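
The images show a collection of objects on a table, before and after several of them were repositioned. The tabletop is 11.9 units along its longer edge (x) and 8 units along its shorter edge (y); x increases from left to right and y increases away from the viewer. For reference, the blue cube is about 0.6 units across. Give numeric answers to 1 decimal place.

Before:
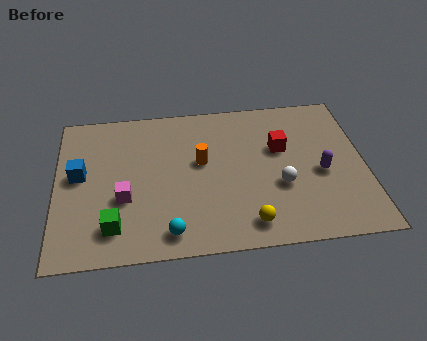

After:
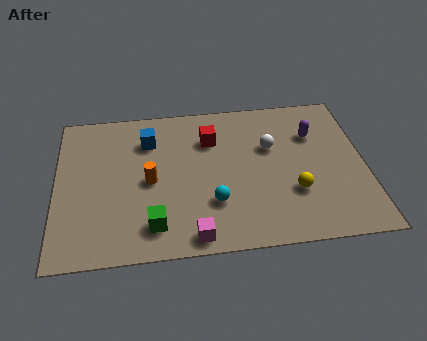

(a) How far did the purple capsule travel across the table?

2.1

The purple capsule moved from about (10.2, 3.5) to (10.0, 5.6), a distance of √(0.2² + 2.1²) ≈ 2.1.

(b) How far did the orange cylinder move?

2.2

The orange cylinder moved from about (5.6, 4.6) to (3.6, 3.8), a distance of √(2.0² + 0.8²) ≈ 2.2.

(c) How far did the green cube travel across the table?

1.5

The green cube moved from about (2.2, 1.6) to (3.7, 1.5), a distance of √(1.5² + 0.1²) ≈ 1.5.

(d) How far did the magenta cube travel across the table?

3.4

From (2.6, 3.0) to (5.2, 0.8), the magenta cube covered √(2.6² + 2.2²) ≈ 3.4 units.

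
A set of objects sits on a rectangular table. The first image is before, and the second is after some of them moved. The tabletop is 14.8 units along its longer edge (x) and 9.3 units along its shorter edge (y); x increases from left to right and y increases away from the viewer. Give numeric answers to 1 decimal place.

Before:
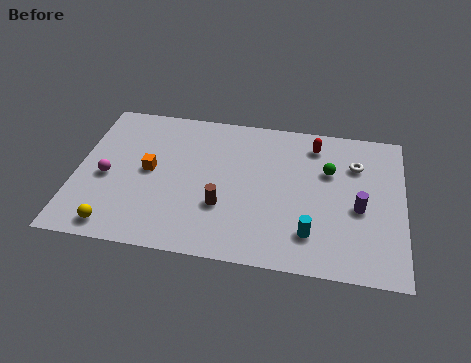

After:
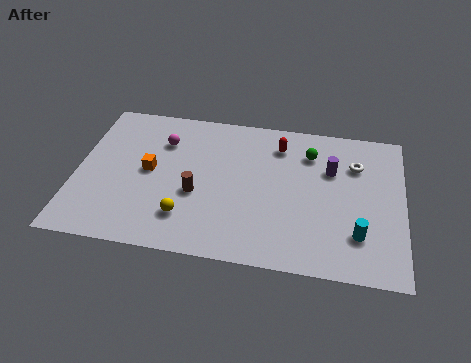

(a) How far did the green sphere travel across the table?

1.3

The green sphere moved from about (11.4, 6.1) to (10.5, 7.1), a distance of √(0.9² + 1.0²) ≈ 1.3.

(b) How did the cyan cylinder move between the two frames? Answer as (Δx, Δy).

(2.1, 0.3)

From the two frames, the cyan cylinder sits at roughly (10.7, 2.1) before and (12.8, 2.4) after.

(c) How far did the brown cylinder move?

1.3

The brown cylinder moved from about (6.7, 3.1) to (5.5, 3.7), a distance of √(1.2² + 0.6²) ≈ 1.3.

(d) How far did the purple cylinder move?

2.6

The purple cylinder was near (12.8, 4.0) before and (11.5, 6.2) after, so it travelled √(1.3² + 2.2²) ≈ 2.6 units.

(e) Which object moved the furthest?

the magenta sphere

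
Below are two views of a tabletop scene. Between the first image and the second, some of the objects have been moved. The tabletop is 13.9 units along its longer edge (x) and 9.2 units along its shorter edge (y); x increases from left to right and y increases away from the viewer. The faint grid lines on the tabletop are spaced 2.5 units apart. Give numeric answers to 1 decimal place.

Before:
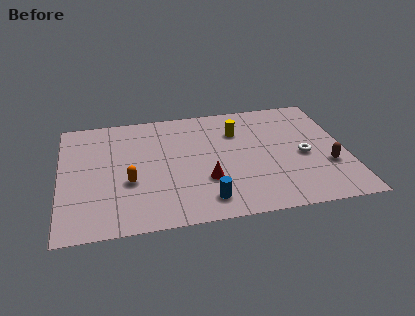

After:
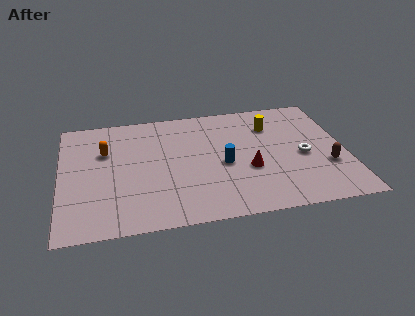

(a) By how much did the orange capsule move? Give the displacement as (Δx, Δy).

(-1.1, 2.6)

From the two frames, the orange capsule sits at roughly (3.3, 3.5) before and (2.2, 6.1) after.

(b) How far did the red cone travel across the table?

2.2

The red cone was near (7.0, 3.0) before and (9.1, 3.5) after, so it travelled √(2.1² + 0.5²) ≈ 2.2 units.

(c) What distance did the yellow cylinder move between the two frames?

1.7

The yellow cylinder moved from about (8.7, 6.6) to (10.4, 6.8), a distance of √(1.7² + 0.2²) ≈ 1.7.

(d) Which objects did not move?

the white torus and the brown capsule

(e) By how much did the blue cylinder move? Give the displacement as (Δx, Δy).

(1.0, 2.6)

From the two frames, the blue cylinder sits at roughly (6.9, 1.5) before and (7.9, 4.1) after.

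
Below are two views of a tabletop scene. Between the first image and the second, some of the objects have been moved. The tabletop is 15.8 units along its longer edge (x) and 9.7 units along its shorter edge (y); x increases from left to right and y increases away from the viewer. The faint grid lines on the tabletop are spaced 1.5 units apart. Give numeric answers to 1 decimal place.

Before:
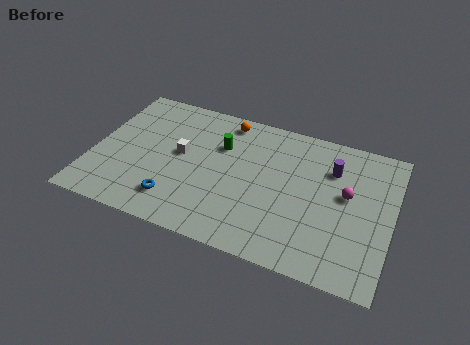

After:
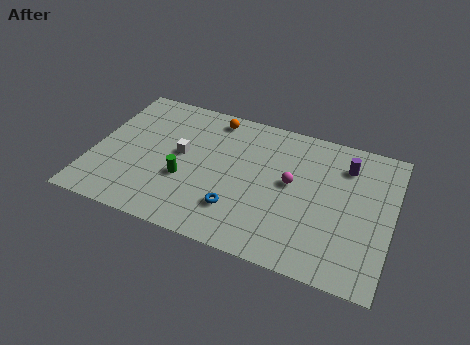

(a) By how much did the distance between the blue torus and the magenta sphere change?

-5.6

The distance was about 9.4 in the first image and 3.8 in the second, so they moved 5.6 units closer together.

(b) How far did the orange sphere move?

0.7

The orange sphere moved from about (6.7, 8.5) to (6.0, 8.5), a distance of √(0.7² + 0.0²) ≈ 0.7.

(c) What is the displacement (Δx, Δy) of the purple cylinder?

(0.7, 0.5)

The purple cylinder was at about (12.5, 7.0) and moved to about (13.2, 7.5).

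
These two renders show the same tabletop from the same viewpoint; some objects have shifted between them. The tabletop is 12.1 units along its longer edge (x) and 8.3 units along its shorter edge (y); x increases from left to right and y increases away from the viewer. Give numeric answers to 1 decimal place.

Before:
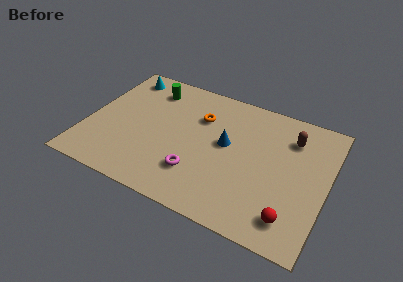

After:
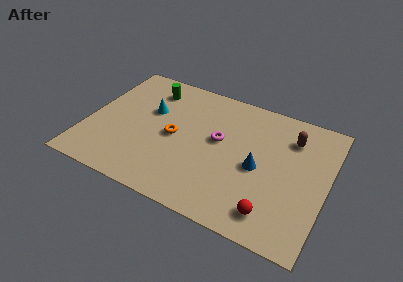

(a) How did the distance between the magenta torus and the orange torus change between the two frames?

-1.3

The distance was about 3.6 in the first image and 2.3 in the second, so they moved 1.3 units closer together.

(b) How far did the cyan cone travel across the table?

2.5

The cyan cone was near (1.3, 7.1) before and (3.0, 5.2) after, so it travelled √(1.7² + 1.9²) ≈ 2.5 units.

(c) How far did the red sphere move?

0.9

The red sphere moved from about (10.6, 1.5) to (9.7, 1.4), a distance of √(0.9² + 0.1²) ≈ 0.9.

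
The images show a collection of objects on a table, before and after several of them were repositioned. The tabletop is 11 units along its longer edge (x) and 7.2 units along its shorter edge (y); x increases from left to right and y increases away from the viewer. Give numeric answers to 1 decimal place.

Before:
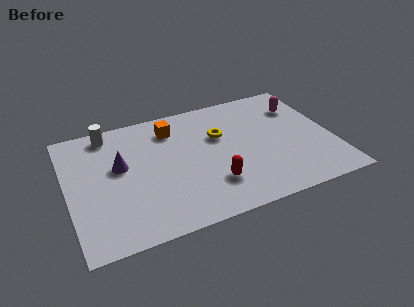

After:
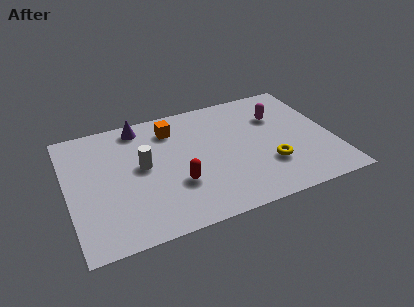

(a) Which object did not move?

the orange cube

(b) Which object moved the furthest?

the yellow torus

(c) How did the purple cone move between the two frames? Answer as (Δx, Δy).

(1.0, 2.1)

From the two frames, the purple cone sits at roughly (2.2, 4.2) before and (3.2, 6.3) after.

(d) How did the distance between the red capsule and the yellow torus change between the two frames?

+1.0

They were about 2.8 units apart before and 3.8 after — 1.0 units further apart.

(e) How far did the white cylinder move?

2.7

The white cylinder moved from about (1.9, 6.3) to (3.1, 3.9), a distance of √(1.2² + 2.4²) ≈ 2.7.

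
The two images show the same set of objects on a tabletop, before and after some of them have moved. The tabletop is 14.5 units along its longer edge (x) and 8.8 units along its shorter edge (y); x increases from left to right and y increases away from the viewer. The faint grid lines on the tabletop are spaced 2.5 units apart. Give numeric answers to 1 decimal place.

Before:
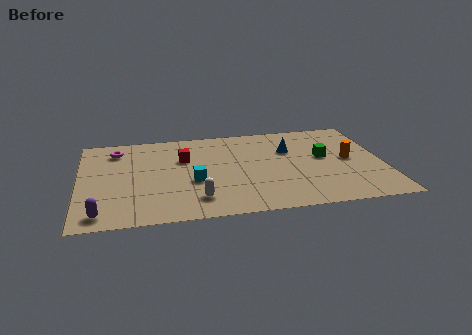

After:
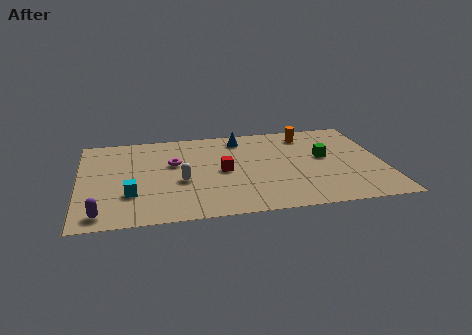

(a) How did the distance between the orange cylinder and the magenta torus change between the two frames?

-4.6

They were about 11.4 units apart before and 6.8 after — 4.6 units closer together.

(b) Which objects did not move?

the green cube and the purple capsule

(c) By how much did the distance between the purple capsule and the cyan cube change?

-2.9

The distance was about 5.0 in the first image and 2.1 in the second, so they moved 2.9 units closer together.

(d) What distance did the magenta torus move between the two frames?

3.2

The magenta torus was near (1.8, 7.1) before and (4.5, 5.4) after, so it travelled √(2.7² + 1.7²) ≈ 3.2 units.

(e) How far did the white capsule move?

1.9

From (5.5, 1.8) to (4.8, 3.6), the white capsule covered √(0.7² + 1.8²) ≈ 1.9 units.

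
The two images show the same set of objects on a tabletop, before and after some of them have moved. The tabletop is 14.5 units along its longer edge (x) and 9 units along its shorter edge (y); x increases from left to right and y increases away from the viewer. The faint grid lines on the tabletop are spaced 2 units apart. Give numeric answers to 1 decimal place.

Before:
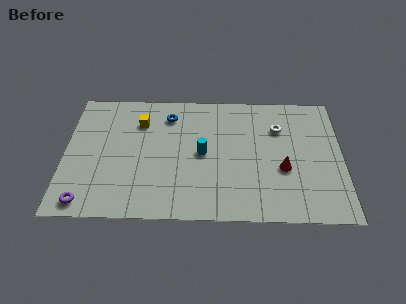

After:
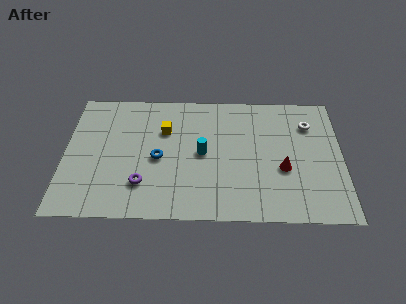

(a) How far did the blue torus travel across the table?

3.1

From (5.4, 7.2) to (4.9, 4.1), the blue torus covered √(0.5² + 3.1²) ≈ 3.1 units.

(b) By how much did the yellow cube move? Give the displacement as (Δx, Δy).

(1.3, -0.6)

The yellow cube started near (3.9, 6.7) and ended near (5.2, 6.1).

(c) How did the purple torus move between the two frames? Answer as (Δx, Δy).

(2.9, 1.3)

The purple torus started near (1.2, 1.0) and ended near (4.1, 2.3).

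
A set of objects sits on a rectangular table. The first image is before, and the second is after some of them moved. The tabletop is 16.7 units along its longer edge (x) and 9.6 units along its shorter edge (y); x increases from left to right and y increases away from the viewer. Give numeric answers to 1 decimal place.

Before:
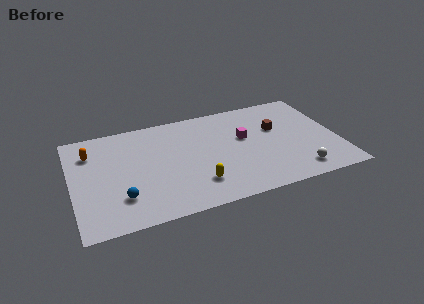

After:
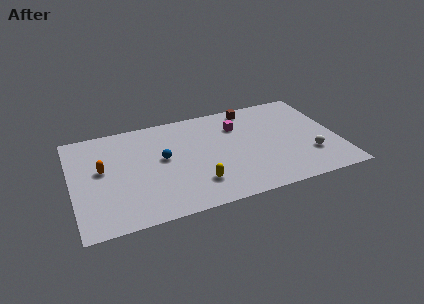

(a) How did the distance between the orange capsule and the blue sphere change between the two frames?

-1.2

The distance was about 5.0 in the first image and 3.8 in the second, so they moved 1.2 units closer together.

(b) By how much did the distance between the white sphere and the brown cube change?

+1.9

Before: roughly 4.6 units apart; after: 6.5. That's 1.9 units further apart.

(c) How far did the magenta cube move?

1.3

The magenta cube was near (10.9, 5.7) before and (10.6, 7.0) after, so it travelled √(0.3² + 1.3²) ≈ 1.3 units.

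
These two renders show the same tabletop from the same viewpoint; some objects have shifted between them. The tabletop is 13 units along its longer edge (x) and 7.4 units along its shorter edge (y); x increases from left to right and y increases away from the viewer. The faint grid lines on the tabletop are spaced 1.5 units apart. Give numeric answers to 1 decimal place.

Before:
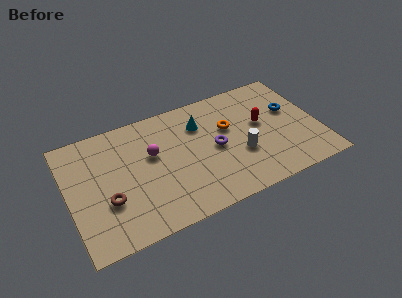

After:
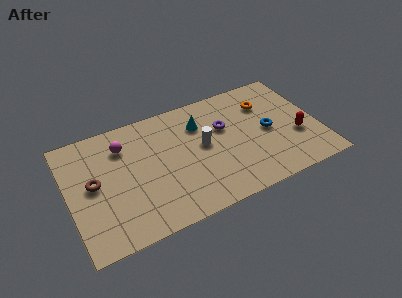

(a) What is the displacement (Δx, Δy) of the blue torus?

(-1.3, -0.9)

The blue torus started near (11.7, 4.5) and ended near (10.4, 3.6).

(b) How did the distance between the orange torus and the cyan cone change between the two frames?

+1.9

They were about 1.6 units apart before and 3.5 after — 1.9 units further apart.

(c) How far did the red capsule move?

2.3

The red capsule was near (10.1, 4.2) before and (11.8, 2.7) after, so it travelled √(1.7² + 1.5²) ≈ 2.3 units.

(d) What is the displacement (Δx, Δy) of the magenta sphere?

(-1.4, 1.1)

The magenta sphere was at about (4.4, 4.5) and moved to about (3.0, 5.6).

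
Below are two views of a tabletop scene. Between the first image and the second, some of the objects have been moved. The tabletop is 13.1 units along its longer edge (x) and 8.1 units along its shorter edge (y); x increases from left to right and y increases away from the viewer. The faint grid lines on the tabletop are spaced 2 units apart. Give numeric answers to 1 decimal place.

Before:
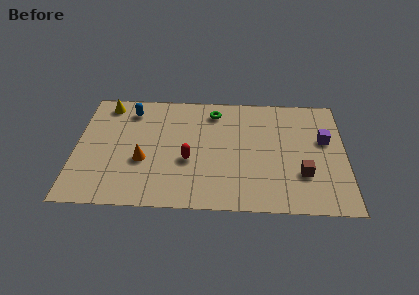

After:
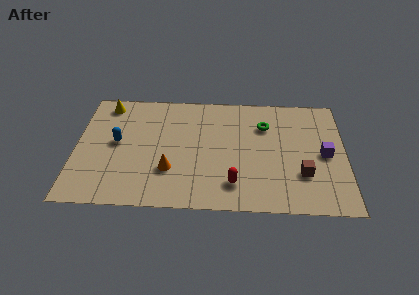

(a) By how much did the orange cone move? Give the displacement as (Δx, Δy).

(1.3, -0.6)

The orange cone was at about (3.3, 3.1) and moved to about (4.6, 2.5).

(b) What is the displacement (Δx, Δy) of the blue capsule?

(-0.6, -2.3)

From the two frames, the blue capsule sits at roughly (2.6, 6.6) before and (2.0, 4.3) after.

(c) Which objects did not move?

the yellow cone and the brown cube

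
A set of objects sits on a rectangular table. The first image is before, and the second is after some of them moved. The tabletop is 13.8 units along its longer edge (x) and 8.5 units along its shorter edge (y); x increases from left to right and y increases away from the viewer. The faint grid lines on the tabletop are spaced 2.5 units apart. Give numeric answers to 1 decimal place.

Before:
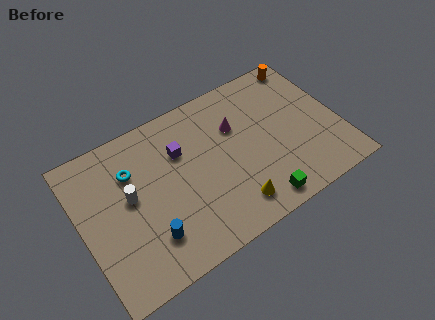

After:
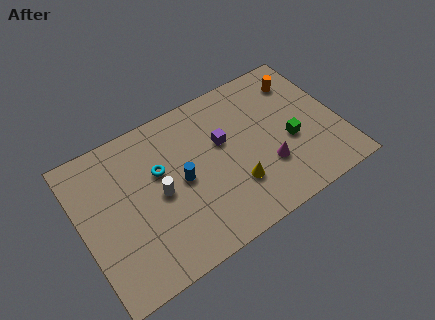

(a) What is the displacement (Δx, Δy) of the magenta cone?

(1.2, -3.0)

The magenta cone was at about (8.5, 5.7) and moved to about (9.7, 2.7).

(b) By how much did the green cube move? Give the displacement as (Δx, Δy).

(2.2, 2.5)

The green cube started near (8.9, 1.0) and ended near (11.1, 3.5).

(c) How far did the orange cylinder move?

1.0

The orange cylinder was near (12.7, 7.6) before and (12.2, 6.7) after, so it travelled √(0.5² + 0.9²) ≈ 1.0 units.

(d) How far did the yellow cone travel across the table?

1.0

From (7.6, 1.5) to (7.9, 2.5), the yellow cone covered √(0.3² + 1.0²) ≈ 1.0 units.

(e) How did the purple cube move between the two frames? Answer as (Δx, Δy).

(2.2, -0.6)

The purple cube was at about (5.5, 5.8) and moved to about (7.7, 5.2).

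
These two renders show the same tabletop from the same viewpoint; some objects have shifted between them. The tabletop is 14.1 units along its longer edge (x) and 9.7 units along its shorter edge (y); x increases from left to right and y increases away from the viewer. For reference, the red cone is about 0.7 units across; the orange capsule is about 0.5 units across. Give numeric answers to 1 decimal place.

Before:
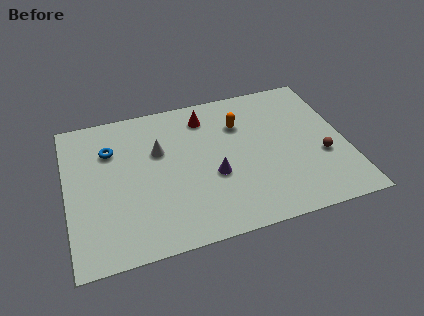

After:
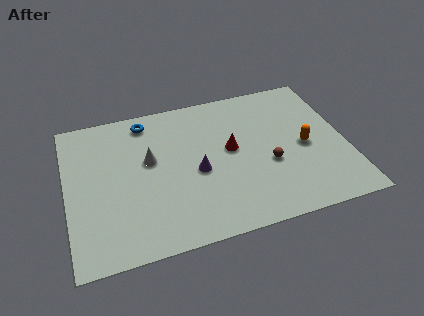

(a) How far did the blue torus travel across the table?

2.4

The blue torus was near (2.3, 6.9) before and (4.2, 8.4) after, so it travelled √(1.9² + 1.5²) ≈ 2.4 units.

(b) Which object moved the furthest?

the orange capsule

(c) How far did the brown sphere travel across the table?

2.7

The brown sphere moved from about (12.8, 3.6) to (10.1, 3.8), a distance of √(2.7² + 0.2²) ≈ 2.7.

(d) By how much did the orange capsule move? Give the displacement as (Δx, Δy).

(3.1, -2.4)

The orange capsule started near (8.9, 6.9) and ended near (12.0, 4.5).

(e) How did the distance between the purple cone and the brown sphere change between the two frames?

-1.9

The distance was about 5.5 in the first image and 3.6 in the second, so they moved 1.9 units closer together.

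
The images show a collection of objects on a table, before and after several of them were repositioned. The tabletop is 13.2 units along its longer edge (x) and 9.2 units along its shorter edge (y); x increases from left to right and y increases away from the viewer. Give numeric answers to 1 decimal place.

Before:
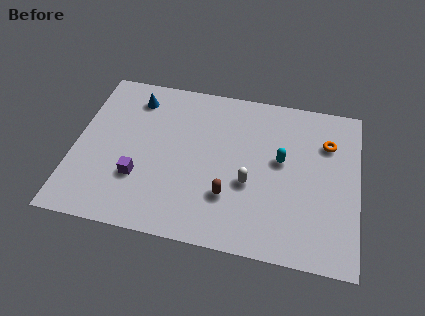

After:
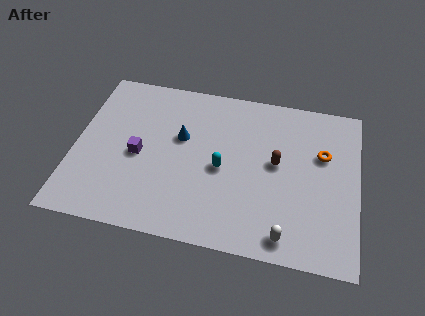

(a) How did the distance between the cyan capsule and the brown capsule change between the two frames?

-0.8

Before: roughly 3.4 units apart; after: 2.6. That's 0.8 units closer together.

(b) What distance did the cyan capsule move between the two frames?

2.9

The cyan capsule was near (9.6, 5.2) before and (6.9, 4.2) after, so it travelled √(2.7² + 1.0²) ≈ 2.9 units.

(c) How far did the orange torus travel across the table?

0.7

From (11.7, 6.6) to (11.5, 5.9), the orange torus covered √(0.2² + 0.7²) ≈ 0.7 units.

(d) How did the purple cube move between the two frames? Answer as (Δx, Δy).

(-0.1, 1.3)

From the two frames, the purple cube sits at roughly (3.1, 2.9) before and (3.0, 4.2) after.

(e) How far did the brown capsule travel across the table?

3.1

The brown capsule was near (7.3, 2.7) before and (9.4, 5.0) after, so it travelled √(2.1² + 2.3²) ≈ 3.1 units.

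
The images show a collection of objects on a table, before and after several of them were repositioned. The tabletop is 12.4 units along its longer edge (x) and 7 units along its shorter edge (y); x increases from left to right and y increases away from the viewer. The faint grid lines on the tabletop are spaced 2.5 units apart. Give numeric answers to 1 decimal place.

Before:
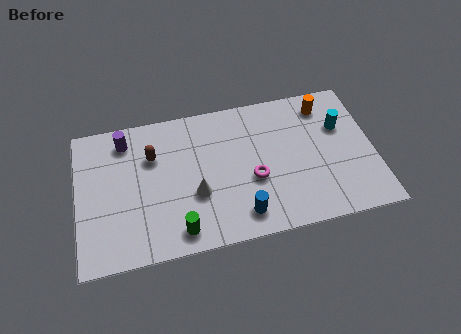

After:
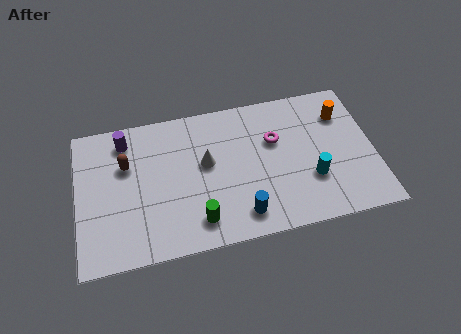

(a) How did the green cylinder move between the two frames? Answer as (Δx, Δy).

(0.8, 0.3)

The green cylinder started near (4.1, 1.0) and ended near (4.9, 1.3).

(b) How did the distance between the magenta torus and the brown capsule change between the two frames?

+1.6

Before: roughly 4.6 units apart; after: 6.2. That's 1.6 units further apart.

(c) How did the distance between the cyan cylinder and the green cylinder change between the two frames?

-3.0

They were about 7.9 units apart before and 4.9 after — 3.0 units closer together.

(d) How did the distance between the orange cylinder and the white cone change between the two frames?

-0.5

Before: roughly 6.4 units apart; after: 5.9. That's 0.5 units closer together.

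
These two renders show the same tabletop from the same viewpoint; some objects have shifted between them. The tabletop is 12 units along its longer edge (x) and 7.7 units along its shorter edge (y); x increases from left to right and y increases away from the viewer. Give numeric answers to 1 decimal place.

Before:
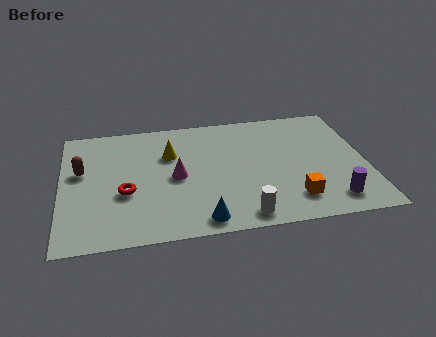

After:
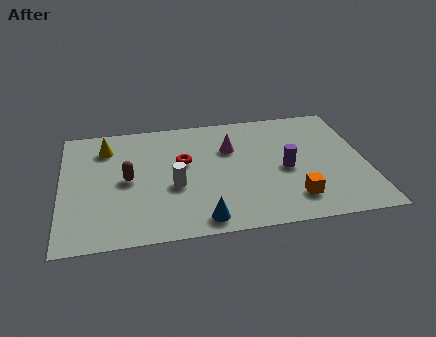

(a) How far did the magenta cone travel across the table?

2.7

The magenta cone moved from about (4.5, 3.7) to (6.7, 5.2), a distance of √(2.2² + 1.5²) ≈ 2.7.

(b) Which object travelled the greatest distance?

the white cylinder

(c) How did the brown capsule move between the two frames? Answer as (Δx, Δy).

(1.8, -0.8)

The brown capsule started near (0.8, 4.6) and ended near (2.6, 3.8).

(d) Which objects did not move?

the orange cube and the blue cone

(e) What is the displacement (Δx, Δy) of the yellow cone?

(-2.5, 0.8)

The yellow cone started near (4.3, 5.2) and ended near (1.8, 6.0).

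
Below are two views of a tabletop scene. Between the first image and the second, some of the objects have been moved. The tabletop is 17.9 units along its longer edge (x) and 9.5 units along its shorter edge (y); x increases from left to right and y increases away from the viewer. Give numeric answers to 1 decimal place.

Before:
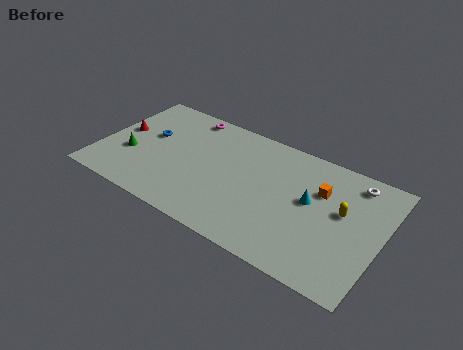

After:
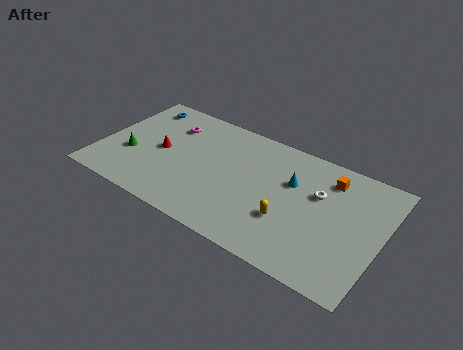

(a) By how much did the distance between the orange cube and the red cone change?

-2.0

Before: roughly 12.9 units apart; after: 10.9. That's 2.0 units closer together.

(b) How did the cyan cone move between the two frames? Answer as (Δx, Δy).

(-1.3, 0.9)

The cyan cone started near (13.4, 5.3) and ended near (12.1, 6.2).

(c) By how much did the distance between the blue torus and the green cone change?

+2.2

Before: roughly 2.3 units apart; after: 4.5. That's 2.2 units further apart.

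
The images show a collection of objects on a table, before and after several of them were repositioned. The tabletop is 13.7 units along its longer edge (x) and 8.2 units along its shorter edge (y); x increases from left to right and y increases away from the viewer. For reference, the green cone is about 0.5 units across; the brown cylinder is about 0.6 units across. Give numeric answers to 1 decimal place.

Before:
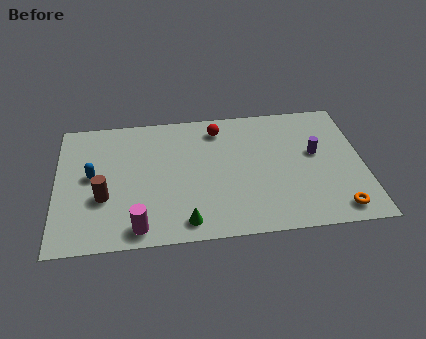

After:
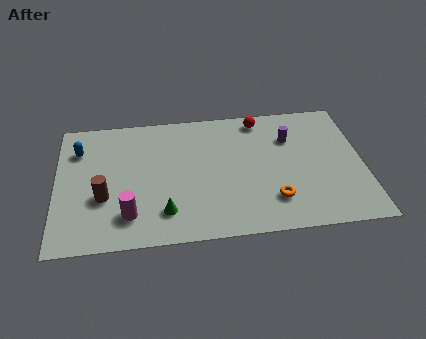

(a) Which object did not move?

the brown cylinder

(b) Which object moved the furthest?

the orange torus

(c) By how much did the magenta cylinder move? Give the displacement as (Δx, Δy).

(-0.4, 0.8)

The magenta cylinder was at about (3.6, 1.0) and moved to about (3.2, 1.8).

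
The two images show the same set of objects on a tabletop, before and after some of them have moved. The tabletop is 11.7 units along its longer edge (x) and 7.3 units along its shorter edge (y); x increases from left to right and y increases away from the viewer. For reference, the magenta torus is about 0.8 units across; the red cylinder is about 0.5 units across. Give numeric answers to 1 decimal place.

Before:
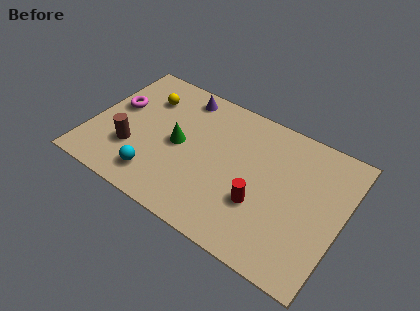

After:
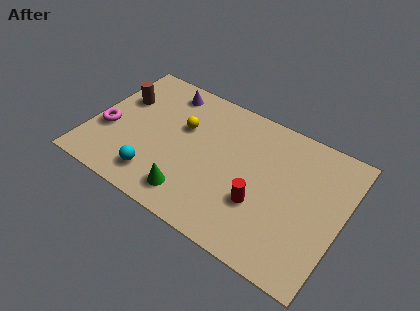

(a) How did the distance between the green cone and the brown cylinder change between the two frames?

+2.9

Before: roughly 2.4 units apart; after: 5.3. That's 2.9 units further apart.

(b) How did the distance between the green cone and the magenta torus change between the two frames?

+1.4

Before: roughly 3.2 units apart; after: 4.6. That's 1.4 units further apart.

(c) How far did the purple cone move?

0.8

The purple cone moved from about (3.8, 6.3) to (3.0, 6.2), a distance of √(0.8² + 0.1²) ≈ 0.8.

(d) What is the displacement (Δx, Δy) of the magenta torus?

(-0.2, -1.5)

The magenta torus started near (1.0, 4.3) and ended near (0.8, 2.8).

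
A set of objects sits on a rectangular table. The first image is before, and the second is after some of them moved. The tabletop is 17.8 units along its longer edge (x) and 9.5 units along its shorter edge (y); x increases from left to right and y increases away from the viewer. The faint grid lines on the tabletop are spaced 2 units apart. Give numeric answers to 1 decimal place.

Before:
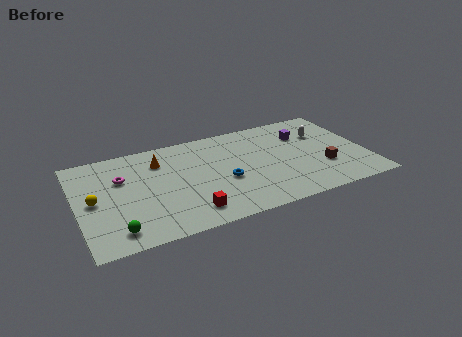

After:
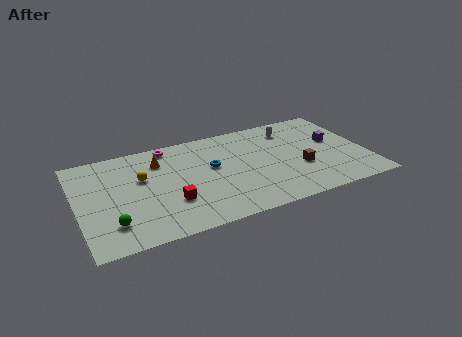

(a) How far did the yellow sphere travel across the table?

3.2

The yellow sphere was near (1.0, 4.7) before and (4.0, 5.9) after, so it travelled √(3.0² + 1.2²) ≈ 3.2 units.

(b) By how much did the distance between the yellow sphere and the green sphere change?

+0.9

They were about 3.4 units apart before and 4.3 after — 0.9 units further apart.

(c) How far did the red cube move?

1.6

From (6.5, 1.7) to (5.5, 3.0), the red cube covered √(1.0² + 1.3²) ≈ 1.6 units.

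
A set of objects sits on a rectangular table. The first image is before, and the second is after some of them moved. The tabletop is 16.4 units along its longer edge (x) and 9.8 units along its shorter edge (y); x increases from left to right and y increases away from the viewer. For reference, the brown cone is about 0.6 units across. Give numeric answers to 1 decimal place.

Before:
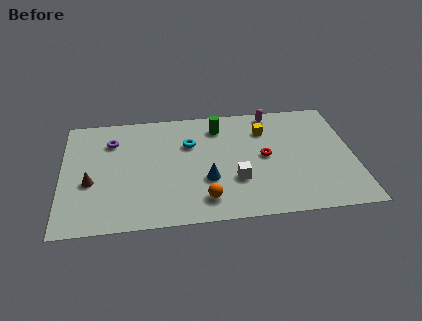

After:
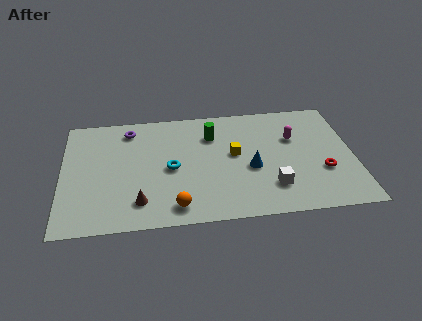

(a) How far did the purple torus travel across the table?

1.3

From (2.8, 7.3) to (3.8, 8.2), the purple torus covered √(1.0² + 0.9²) ≈ 1.3 units.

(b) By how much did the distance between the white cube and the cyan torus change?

+1.8

The distance was about 4.2 in the first image and 6.0 in the second, so they moved 1.8 units further apart.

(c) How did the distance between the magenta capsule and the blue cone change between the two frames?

-3.3

The distance was about 6.7 in the first image and 3.4 in the second, so they moved 3.3 units closer together.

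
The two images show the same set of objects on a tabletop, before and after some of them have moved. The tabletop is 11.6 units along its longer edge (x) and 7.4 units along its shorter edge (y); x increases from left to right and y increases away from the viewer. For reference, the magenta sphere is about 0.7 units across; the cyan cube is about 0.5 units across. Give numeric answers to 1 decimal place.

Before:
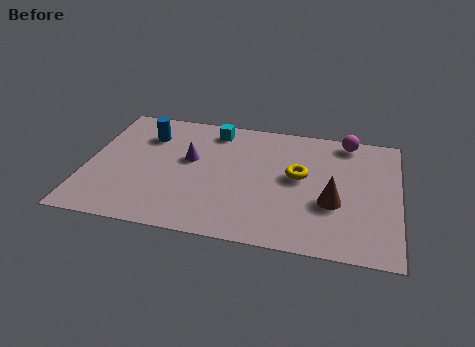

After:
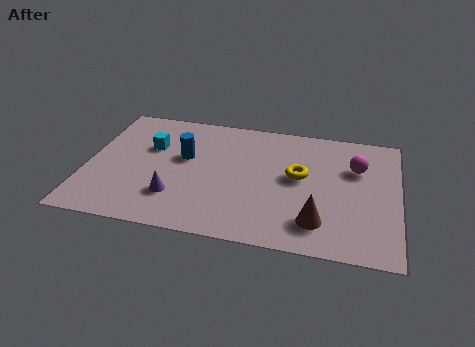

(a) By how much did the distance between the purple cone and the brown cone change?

-0.3

The distance was about 5.6 in the first image and 5.3 in the second, so they moved 0.3 units closer together.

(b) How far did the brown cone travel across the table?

1.3

From (9.2, 2.8) to (8.7, 1.6), the brown cone covered √(0.5² + 1.2²) ≈ 1.3 units.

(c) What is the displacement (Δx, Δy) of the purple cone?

(-0.4, -2.3)

The purple cone was at about (3.8, 4.3) and moved to about (3.4, 2.0).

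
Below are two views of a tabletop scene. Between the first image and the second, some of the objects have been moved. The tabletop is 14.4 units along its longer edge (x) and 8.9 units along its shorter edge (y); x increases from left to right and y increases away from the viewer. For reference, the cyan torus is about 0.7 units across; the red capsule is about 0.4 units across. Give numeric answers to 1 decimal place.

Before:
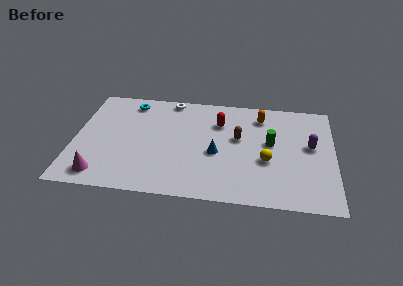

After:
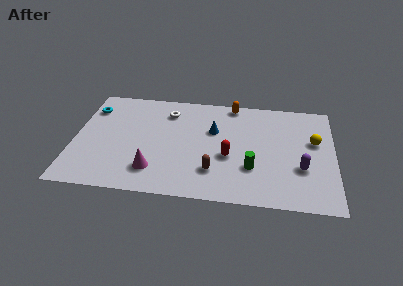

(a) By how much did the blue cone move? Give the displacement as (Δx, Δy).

(-0.2, 1.9)

The blue cone was at about (7.9, 3.8) and moved to about (7.7, 5.7).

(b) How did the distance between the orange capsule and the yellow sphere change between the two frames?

+1.6

The distance was about 3.7 in the first image and 5.3 in the second, so they moved 1.6 units further apart.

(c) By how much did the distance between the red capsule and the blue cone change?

-0.3

The distance was about 2.6 in the first image and 2.3 in the second, so they moved 0.3 units closer together.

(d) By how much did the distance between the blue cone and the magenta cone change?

-1.9

They were about 6.8 units apart before and 4.9 after — 1.9 units closer together.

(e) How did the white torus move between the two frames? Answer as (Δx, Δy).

(-0.1, -1.1)

The white torus started near (5.2, 8.1) and ended near (5.1, 7.0).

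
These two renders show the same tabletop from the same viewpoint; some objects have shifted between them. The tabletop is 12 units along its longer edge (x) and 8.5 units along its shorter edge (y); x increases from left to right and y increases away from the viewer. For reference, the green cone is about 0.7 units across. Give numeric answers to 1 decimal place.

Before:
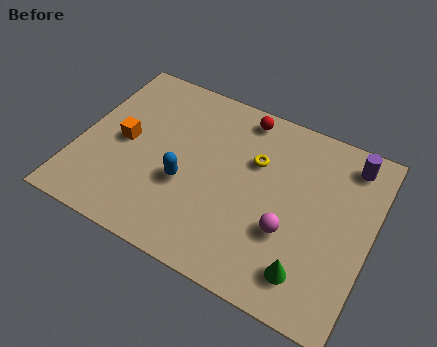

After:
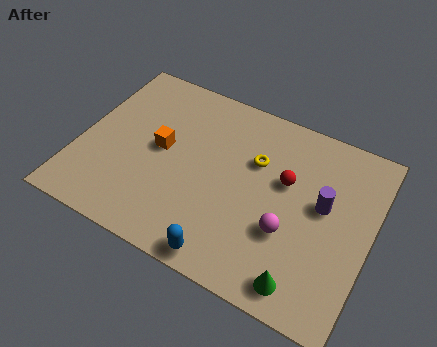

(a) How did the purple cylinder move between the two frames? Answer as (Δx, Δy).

(-0.8, -2.4)

From the two frames, the purple cylinder sits at roughly (10.8, 7.2) before and (10.0, 4.8) after.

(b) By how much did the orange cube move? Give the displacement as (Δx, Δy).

(1.5, 0.3)

From the two frames, the orange cube sits at roughly (1.8, 4.2) before and (3.3, 4.5) after.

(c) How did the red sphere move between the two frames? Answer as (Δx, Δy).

(2.1, -2.3)

From the two frames, the red sphere sits at roughly (6.3, 7.5) before and (8.4, 5.2) after.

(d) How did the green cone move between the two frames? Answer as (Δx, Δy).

(-0.1, -0.5)

The green cone started near (9.8, 1.6) and ended near (9.7, 1.1).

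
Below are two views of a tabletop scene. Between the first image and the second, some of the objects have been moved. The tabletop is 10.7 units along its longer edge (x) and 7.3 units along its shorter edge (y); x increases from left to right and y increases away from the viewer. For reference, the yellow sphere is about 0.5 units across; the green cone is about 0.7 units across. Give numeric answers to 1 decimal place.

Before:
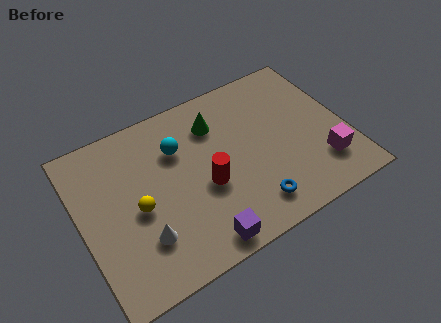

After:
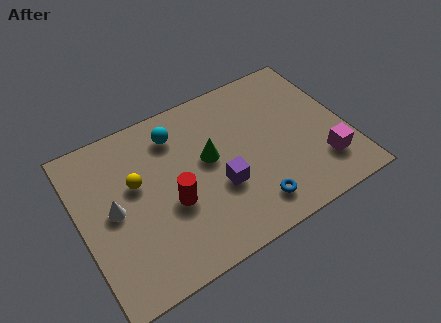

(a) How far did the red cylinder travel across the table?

1.4

The red cylinder was near (4.9, 3.0) before and (3.5, 2.9) after, so it travelled √(1.4² + 0.1²) ≈ 1.4 units.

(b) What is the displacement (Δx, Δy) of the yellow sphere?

(0.1, 1.1)

The yellow sphere was at about (2.2, 3.3) and moved to about (2.3, 4.4).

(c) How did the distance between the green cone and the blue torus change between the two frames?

-1.2

They were about 4.3 units apart before and 3.1 after — 1.2 units closer together.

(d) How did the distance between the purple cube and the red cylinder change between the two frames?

-0.4

They were about 2.3 units apart before and 1.9 after — 0.4 units closer together.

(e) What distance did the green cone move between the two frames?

1.5

The green cone was near (5.7, 5.5) before and (5.2, 4.1) after, so it travelled √(0.5² + 1.4²) ≈ 1.5 units.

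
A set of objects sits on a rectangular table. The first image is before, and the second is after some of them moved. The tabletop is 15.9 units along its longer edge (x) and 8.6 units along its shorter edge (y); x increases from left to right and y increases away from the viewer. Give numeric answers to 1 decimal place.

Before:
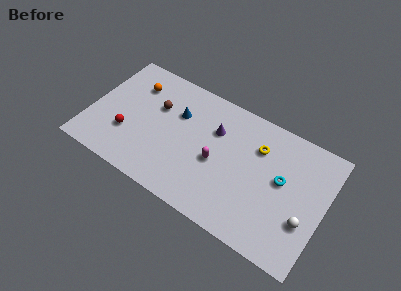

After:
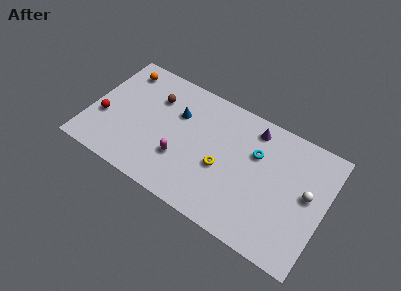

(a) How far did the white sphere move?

1.8

The white sphere moved from about (14.8, 2.9) to (14.7, 4.7), a distance of √(0.1² + 1.8²) ≈ 1.8.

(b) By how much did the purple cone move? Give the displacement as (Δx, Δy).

(2.4, 1.4)

From the two frames, the purple cone sits at roughly (8.3, 5.9) before and (10.7, 7.3) after.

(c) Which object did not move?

the blue cone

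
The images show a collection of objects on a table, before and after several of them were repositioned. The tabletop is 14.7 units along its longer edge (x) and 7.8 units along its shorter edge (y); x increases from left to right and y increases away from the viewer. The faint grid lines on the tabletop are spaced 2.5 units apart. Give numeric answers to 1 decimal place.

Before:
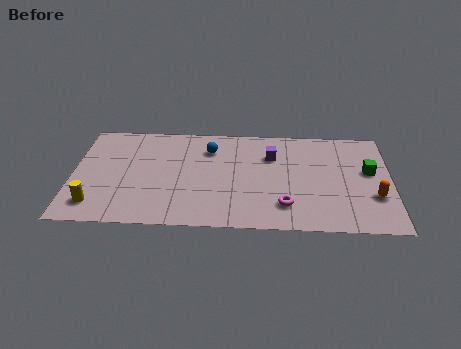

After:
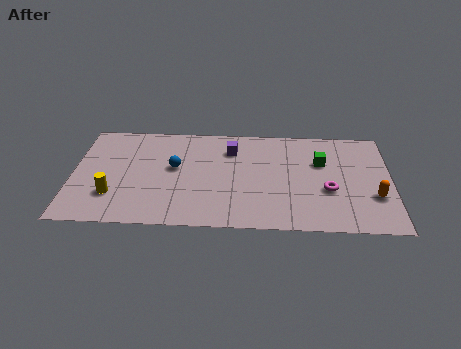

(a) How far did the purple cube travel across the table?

1.9

From (9.2, 5.5) to (7.3, 5.9), the purple cube covered √(1.9² + 0.4²) ≈ 1.9 units.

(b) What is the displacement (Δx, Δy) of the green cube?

(-2.2, 0.6)

The green cube was at about (13.7, 4.5) and moved to about (11.5, 5.1).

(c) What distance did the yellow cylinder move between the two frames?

1.1

The yellow cylinder moved from about (1.1, 1.5) to (1.9, 2.2), a distance of √(0.8² + 0.7²) ≈ 1.1.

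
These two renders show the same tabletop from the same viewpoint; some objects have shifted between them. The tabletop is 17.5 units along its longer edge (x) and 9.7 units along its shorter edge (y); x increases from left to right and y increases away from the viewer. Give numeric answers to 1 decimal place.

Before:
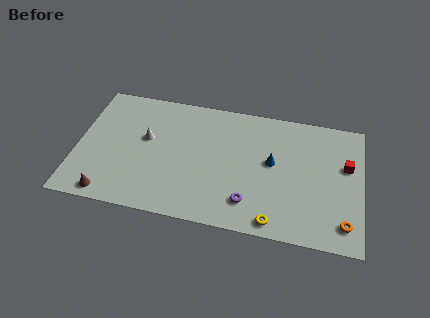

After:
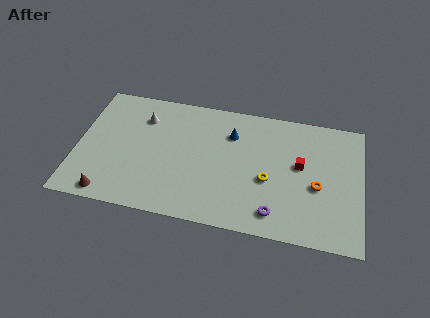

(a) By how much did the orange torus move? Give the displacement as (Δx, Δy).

(-1.7, 2.4)

From the two frames, the orange torus sits at roughly (16.5, 1.7) before and (14.8, 4.1) after.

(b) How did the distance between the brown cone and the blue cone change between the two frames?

-1.3

Before: roughly 10.7 units apart; after: 9.4. That's 1.3 units closer together.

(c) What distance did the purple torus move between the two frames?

1.7

From (10.7, 2.1) to (12.3, 1.6), the purple torus covered √(1.6² + 0.5²) ≈ 1.7 units.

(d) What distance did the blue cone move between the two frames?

3.1

The blue cone moved from about (12.0, 5.4) to (9.4, 7.1), a distance of √(2.6² + 1.7²) ≈ 3.1.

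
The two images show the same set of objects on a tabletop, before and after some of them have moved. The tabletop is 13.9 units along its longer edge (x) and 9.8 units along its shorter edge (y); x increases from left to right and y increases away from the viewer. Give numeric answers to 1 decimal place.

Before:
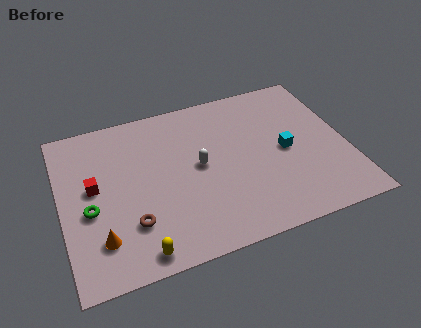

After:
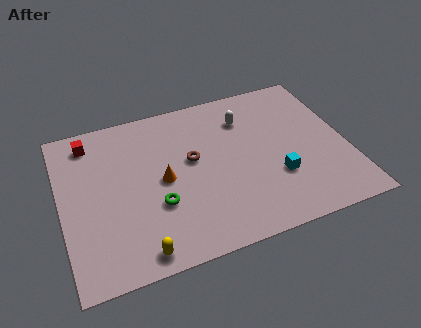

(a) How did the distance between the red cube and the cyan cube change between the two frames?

+0.8

They were about 9.3 units apart before and 10.1 after — 0.8 units further apart.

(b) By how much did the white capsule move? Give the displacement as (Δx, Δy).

(2.5, 2.3)

The white capsule started near (6.7, 5.1) and ended near (9.2, 7.4).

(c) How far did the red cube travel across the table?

2.9

The red cube was near (1.6, 5.4) before and (1.6, 8.3) after, so it travelled √(0.0² + 2.9²) ≈ 2.9 units.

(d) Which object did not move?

the yellow capsule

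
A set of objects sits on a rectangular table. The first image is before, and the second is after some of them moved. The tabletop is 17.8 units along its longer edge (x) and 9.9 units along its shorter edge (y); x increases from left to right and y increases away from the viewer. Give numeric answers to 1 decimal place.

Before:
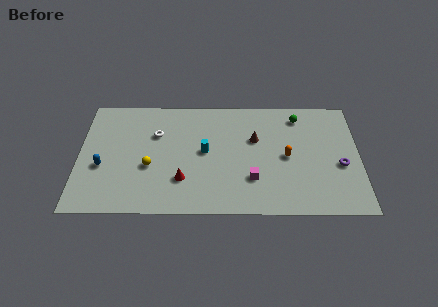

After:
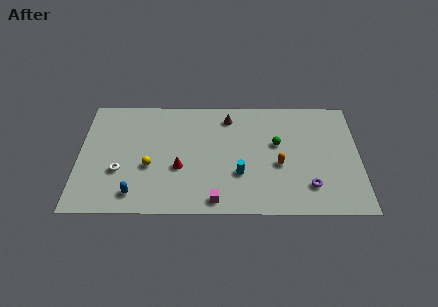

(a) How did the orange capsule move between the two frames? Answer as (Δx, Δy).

(-0.5, -0.7)

The orange capsule was at about (13.2, 4.8) and moved to about (12.7, 4.1).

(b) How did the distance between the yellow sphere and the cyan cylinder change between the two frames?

+2.0

The distance was about 3.7 in the first image and 5.7 in the second, so they moved 2.0 units further apart.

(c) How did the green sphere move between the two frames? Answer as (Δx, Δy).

(-1.4, -2.4)

From the two frames, the green sphere sits at roughly (14.0, 8.3) before and (12.6, 5.9) after.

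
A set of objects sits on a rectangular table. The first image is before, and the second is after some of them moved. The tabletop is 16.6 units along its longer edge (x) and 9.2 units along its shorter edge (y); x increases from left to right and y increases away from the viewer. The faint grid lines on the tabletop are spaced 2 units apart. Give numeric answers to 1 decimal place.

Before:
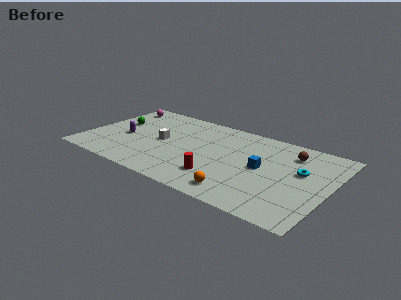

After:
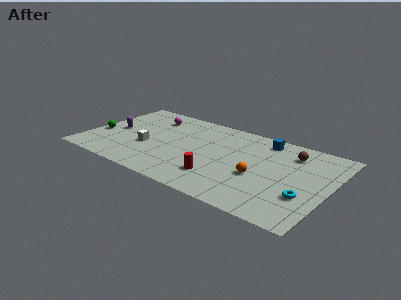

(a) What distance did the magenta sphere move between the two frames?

2.5

From (1.3, 7.7) to (3.8, 7.2), the magenta sphere covered √(2.5² + 0.5²) ≈ 2.5 units.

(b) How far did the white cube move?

1.4

From (5.1, 4.6) to (4.3, 3.5), the white cube covered √(0.8² + 1.1²) ≈ 1.4 units.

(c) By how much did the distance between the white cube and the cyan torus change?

+1.4

The distance was about 9.5 in the first image and 10.9 in the second, so they moved 1.4 units further apart.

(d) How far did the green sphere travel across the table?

2.1

The green sphere moved from about (1.7, 5.5) to (0.8, 3.6), a distance of √(0.9² + 1.9²) ≈ 2.1.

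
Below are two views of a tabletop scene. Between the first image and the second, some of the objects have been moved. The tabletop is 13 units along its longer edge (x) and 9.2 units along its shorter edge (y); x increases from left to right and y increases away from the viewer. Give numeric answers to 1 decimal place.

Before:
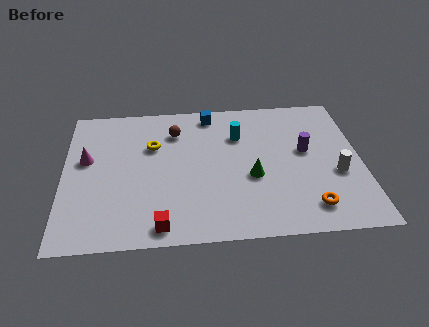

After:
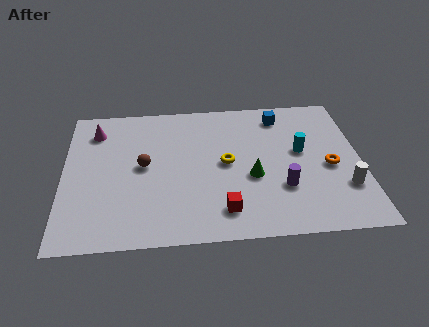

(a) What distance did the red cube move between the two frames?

2.8

From (4.2, 1.0) to (6.9, 1.7), the red cube covered √(2.7² + 0.7²) ≈ 2.8 units.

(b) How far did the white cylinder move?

0.9

The white cylinder moved from about (11.9, 3.6) to (12.2, 2.7), a distance of √(0.3² + 0.9²) ≈ 0.9.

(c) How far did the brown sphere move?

2.6

From (4.9, 7.0) to (3.5, 4.8), the brown sphere covered √(1.4² + 2.2²) ≈ 2.6 units.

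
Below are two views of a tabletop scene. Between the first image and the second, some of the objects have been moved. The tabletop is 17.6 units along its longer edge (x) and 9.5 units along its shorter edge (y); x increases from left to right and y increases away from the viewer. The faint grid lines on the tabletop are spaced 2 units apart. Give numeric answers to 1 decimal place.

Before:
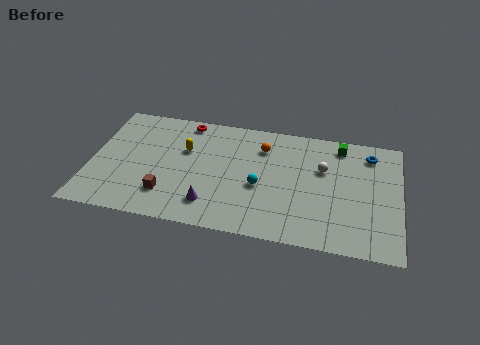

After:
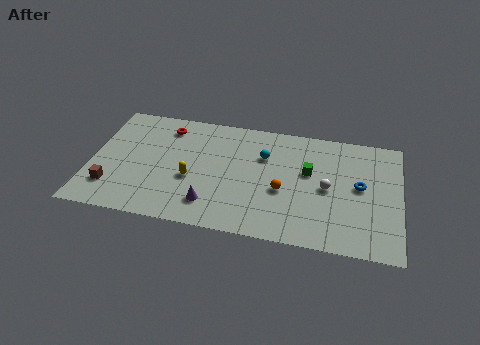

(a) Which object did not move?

the purple cone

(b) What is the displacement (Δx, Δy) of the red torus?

(-1.1, -0.7)

The red torus started near (5.2, 8.5) and ended near (4.1, 7.8).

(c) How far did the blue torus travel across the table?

2.7

From (15.8, 7.8) to (15.3, 5.1), the blue torus covered √(0.5² + 2.7²) ≈ 2.7 units.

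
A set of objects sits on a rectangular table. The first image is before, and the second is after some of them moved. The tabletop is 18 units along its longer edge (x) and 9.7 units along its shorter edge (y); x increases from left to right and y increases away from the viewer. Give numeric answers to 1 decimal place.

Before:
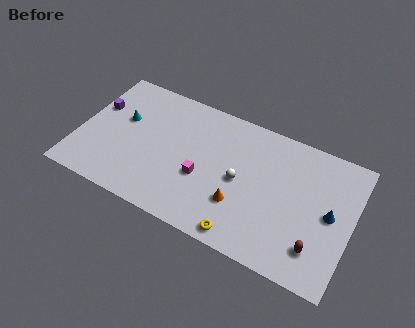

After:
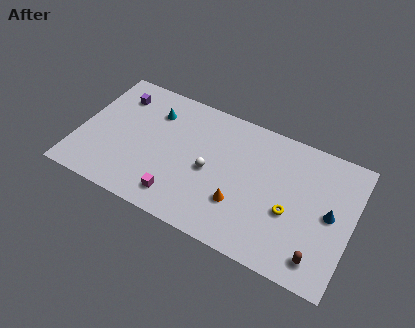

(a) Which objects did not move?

the blue cone and the orange cone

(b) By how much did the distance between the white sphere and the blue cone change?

+2.0

The distance was about 5.9 in the first image and 7.9 in the second, so they moved 2.0 units further apart.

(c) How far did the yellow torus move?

4.0

The yellow torus moved from about (11.4, 1.0) to (14.1, 3.9), a distance of √(2.7² + 2.9²) ≈ 4.0.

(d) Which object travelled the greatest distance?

the yellow torus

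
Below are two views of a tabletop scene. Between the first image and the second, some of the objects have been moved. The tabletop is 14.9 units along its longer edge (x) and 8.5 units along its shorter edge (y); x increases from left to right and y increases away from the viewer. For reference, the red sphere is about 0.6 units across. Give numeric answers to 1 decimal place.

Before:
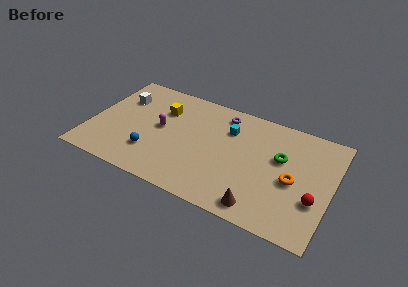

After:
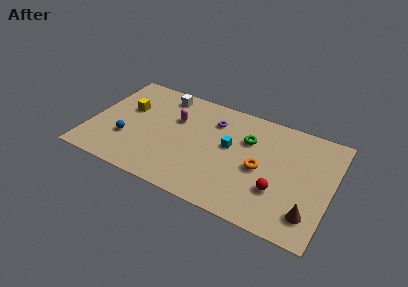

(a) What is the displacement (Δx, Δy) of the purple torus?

(-0.5, -0.8)

The purple torus was at about (7.9, 7.2) and moved to about (7.4, 6.4).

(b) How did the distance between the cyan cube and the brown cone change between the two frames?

+0.4

Before: roughly 5.6 units apart; after: 6.0. That's 0.4 units further apart.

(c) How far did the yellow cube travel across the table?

2.2

The yellow cube was near (4.2, 6.0) before and (2.1, 5.3) after, so it travelled √(2.1² + 0.7²) ≈ 2.2 units.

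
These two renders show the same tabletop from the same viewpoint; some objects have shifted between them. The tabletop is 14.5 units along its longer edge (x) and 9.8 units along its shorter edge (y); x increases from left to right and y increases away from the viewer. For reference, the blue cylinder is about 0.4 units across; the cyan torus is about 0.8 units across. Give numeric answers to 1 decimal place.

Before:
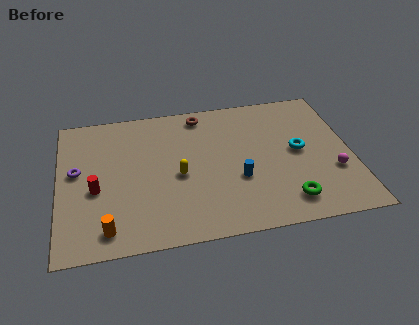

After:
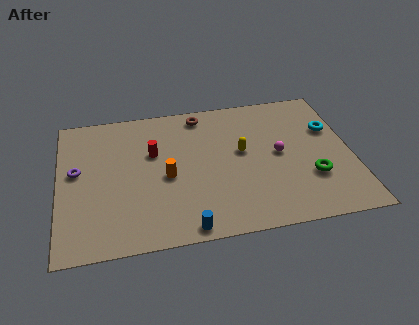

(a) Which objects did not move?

the purple torus and the brown torus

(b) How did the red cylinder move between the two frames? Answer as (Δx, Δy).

(2.9, 2.1)

From the two frames, the red cylinder sits at roughly (1.8, 4.1) before and (4.7, 6.2) after.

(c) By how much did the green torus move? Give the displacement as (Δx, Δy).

(1.3, 1.4)

The green torus started near (11.1, 1.7) and ended near (12.4, 3.1).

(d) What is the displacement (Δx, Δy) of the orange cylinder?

(3.0, 3.0)

The orange cylinder was at about (2.3, 1.4) and moved to about (5.3, 4.4).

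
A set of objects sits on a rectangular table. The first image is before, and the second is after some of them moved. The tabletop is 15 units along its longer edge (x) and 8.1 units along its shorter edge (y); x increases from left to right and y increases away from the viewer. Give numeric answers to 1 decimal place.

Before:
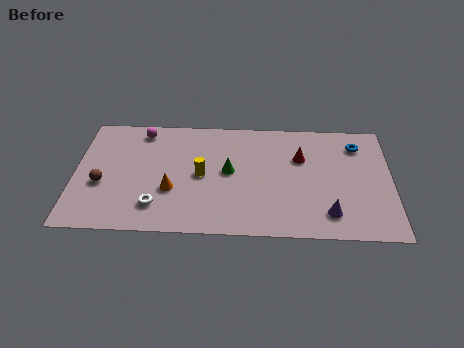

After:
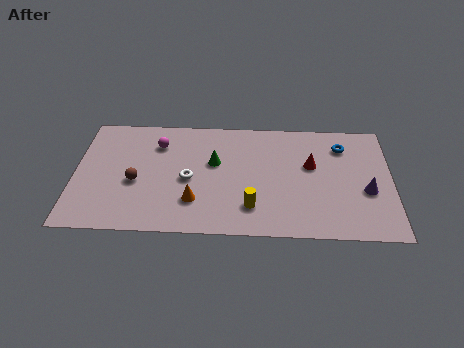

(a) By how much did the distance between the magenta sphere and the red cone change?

-0.4

Before: roughly 7.8 units apart; after: 7.4. That's 0.4 units closer together.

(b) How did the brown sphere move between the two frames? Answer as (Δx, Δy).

(1.6, 0.2)

The brown sphere started near (1.3, 3.2) and ended near (2.9, 3.4).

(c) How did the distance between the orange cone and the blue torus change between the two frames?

-1.4

Before: roughly 9.5 units apart; after: 8.1. That's 1.4 units closer together.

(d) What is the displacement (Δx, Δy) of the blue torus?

(-0.7, -0.1)

The blue torus was at about (13.4, 6.4) and moved to about (12.7, 6.3).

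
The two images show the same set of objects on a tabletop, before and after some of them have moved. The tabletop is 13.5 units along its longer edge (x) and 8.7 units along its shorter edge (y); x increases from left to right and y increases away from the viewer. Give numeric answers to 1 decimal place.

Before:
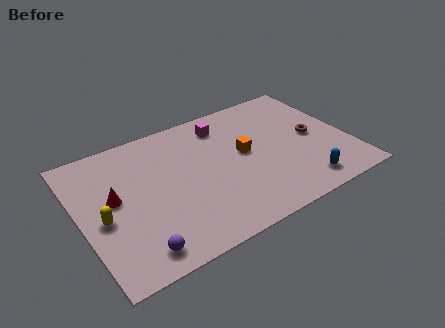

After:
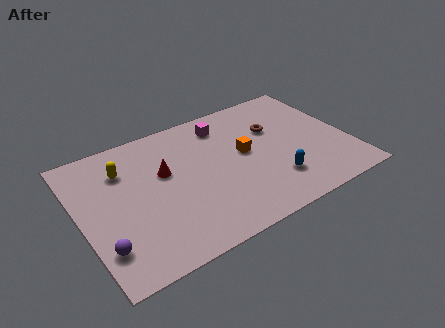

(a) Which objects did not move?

the orange cube and the magenta cube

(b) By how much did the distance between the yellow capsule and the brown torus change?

-3.2

Before: roughly 10.8 units apart; after: 7.6. That's 3.2 units closer together.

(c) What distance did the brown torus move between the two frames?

2.3

The brown torus moved from about (11.8, 4.3) to (10.0, 5.7), a distance of √(1.8² + 1.4²) ≈ 2.3.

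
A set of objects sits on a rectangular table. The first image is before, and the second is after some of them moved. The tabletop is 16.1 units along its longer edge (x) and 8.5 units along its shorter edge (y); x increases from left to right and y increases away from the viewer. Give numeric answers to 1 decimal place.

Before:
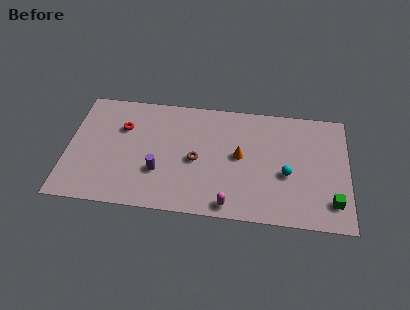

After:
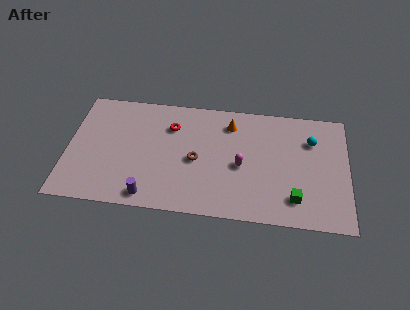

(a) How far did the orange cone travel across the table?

2.4

The orange cone was near (9.9, 4.5) before and (9.3, 6.8) after, so it travelled √(0.6² + 2.3²) ≈ 2.4 units.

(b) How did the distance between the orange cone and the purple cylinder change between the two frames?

+2.4

Before: roughly 4.9 units apart; after: 7.3. That's 2.4 units further apart.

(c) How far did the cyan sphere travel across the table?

3.0

The cyan sphere was near (12.6, 3.5) before and (14.0, 6.1) after, so it travelled √(1.4² + 2.6²) ≈ 3.0 units.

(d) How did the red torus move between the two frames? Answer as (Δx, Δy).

(2.8, 0.4)

The red torus was at about (3.1, 5.8) and moved to about (5.9, 6.2).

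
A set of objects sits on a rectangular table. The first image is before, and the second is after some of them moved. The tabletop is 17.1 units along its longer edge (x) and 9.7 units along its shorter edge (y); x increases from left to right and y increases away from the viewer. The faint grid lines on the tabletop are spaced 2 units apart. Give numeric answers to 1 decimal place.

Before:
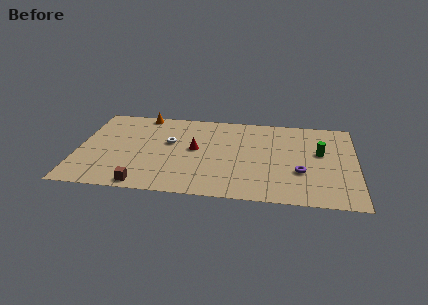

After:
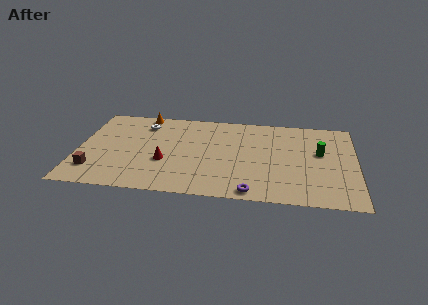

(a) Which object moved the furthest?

the purple torus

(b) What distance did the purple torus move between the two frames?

3.8

The purple torus was near (13.7, 3.4) before and (10.8, 0.9) after, so it travelled √(2.9² + 2.5²) ≈ 3.8 units.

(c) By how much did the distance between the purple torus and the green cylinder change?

+3.7

The distance was about 2.6 in the first image and 6.3 in the second, so they moved 3.7 units further apart.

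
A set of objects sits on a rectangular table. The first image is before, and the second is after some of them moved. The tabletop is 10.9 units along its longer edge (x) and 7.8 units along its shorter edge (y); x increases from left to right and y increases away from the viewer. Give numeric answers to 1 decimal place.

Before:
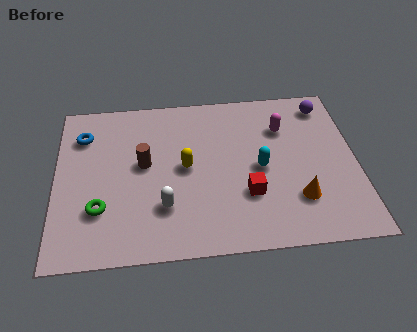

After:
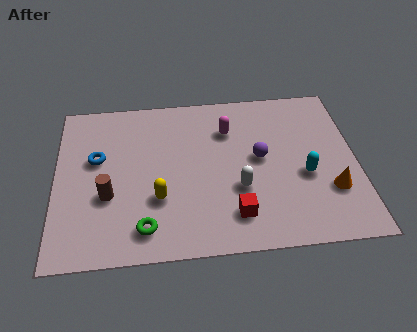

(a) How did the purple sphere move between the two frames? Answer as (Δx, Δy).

(-2.5, -2.4)

The purple sphere was at about (9.9, 6.6) and moved to about (7.4, 4.2).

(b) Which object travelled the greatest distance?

the purple sphere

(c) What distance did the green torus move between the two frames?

1.9

The green torus moved from about (1.6, 2.3) to (3.2, 1.3), a distance of √(1.6² + 1.0²) ≈ 1.9.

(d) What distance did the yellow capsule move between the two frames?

1.7

From (4.7, 4.0) to (3.7, 2.6), the yellow capsule covered √(1.0² + 1.4²) ≈ 1.7 units.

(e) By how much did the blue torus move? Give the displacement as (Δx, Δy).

(0.5, -1.2)

From the two frames, the blue torus sits at roughly (1.0, 5.9) before and (1.5, 4.7) after.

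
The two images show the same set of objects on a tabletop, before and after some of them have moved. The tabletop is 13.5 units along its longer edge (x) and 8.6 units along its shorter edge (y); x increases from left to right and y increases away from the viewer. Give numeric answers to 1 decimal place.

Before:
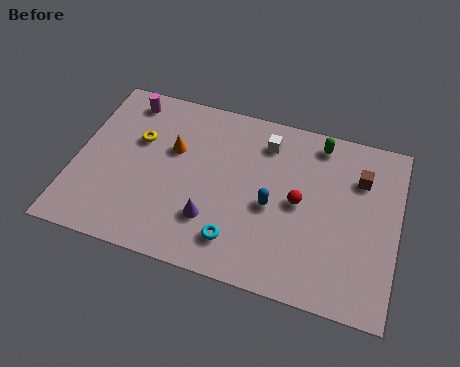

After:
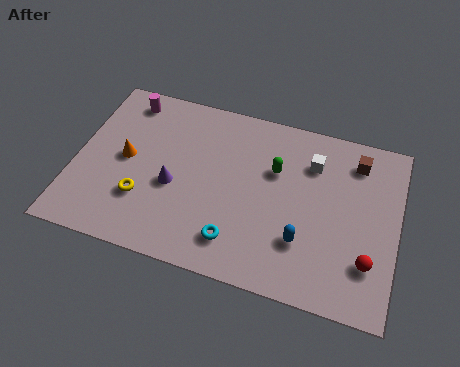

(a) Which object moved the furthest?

the red sphere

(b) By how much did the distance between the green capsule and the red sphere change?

+2.0

They were about 3.3 units apart before and 5.3 after — 2.0 units further apart.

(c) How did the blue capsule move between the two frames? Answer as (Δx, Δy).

(1.4, -1.3)

The blue capsule started near (8.3, 3.8) and ended near (9.7, 2.5).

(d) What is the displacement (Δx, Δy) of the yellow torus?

(0.5, -2.9)

The yellow torus started near (2.5, 5.5) and ended near (3.0, 2.6).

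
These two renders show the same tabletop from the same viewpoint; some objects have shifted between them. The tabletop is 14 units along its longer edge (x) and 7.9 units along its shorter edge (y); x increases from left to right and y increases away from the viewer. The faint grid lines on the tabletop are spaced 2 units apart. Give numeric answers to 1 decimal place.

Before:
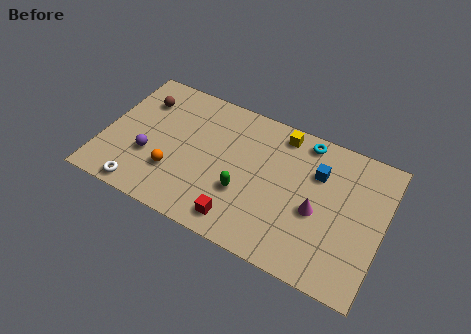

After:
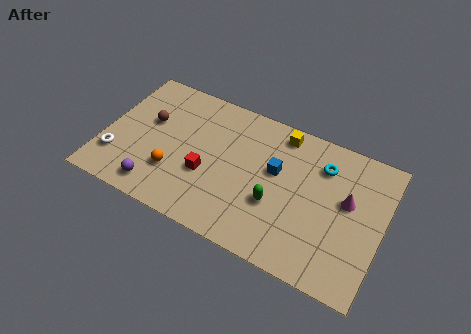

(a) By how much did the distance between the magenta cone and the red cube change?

+2.9

The distance was about 4.2 in the first image and 7.1 in the second, so they moved 2.9 units further apart.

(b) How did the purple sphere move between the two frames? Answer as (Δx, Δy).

(0.6, -1.6)

From the two frames, the purple sphere sits at roughly (2.4, 2.8) before and (3.0, 1.2) after.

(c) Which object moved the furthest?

the red cube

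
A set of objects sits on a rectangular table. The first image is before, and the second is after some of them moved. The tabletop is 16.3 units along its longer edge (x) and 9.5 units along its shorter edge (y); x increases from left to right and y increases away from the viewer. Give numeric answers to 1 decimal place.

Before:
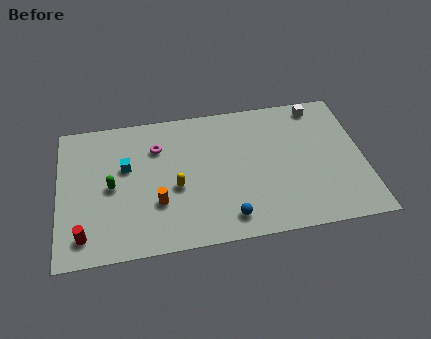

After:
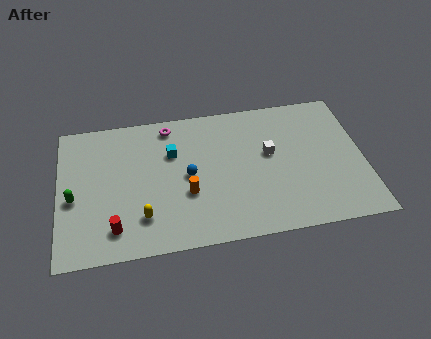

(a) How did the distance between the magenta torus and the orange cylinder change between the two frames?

+1.1

Before: roughly 3.8 units apart; after: 4.9. That's 1.1 units further apart.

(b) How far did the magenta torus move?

1.6

From (5.3, 6.9) to (6.0, 8.3), the magenta torus covered √(0.7² + 1.4²) ≈ 1.6 units.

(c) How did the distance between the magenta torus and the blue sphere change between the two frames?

-2.8

The distance was about 6.5 in the first image and 3.7 in the second, so they moved 2.8 units closer together.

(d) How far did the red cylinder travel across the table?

1.6

The red cylinder was near (1.3, 1.6) before and (2.9, 1.8) after, so it travelled √(1.6² + 0.2²) ≈ 1.6 units.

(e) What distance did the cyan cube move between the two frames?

2.6

The cyan cube moved from about (3.6, 5.8) to (6.1, 6.4), a distance of √(2.5² + 0.6²) ≈ 2.6.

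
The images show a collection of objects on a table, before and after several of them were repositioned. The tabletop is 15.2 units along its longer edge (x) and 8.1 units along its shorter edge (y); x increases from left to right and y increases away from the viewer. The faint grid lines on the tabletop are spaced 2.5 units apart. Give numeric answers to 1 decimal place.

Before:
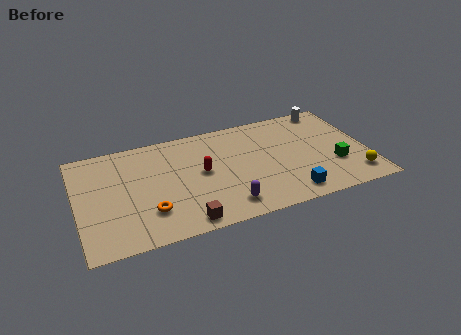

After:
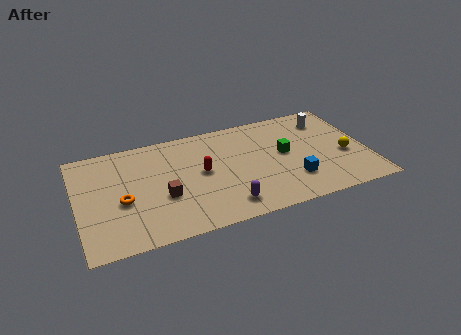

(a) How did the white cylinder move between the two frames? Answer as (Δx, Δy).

(-0.2, -0.9)

The white cylinder was at about (13.6, 7.3) and moved to about (13.4, 6.4).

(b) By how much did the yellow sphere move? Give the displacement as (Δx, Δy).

(-0.3, 1.8)

From the two frames, the yellow sphere sits at roughly (14.3, 1.5) before and (14.0, 3.3) after.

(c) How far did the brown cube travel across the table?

2.4

The brown cube moved from about (5.3, 0.9) to (4.4, 3.1), a distance of √(0.9² + 2.2²) ≈ 2.4.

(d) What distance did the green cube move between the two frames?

3.0

The green cube moved from about (13.4, 2.7) to (10.9, 4.4), a distance of √(2.5² + 1.7²) ≈ 3.0.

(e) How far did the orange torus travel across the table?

1.8

The orange torus moved from about (3.6, 2.2) to (2.3, 3.4), a distance of √(1.3² + 1.2²) ≈ 1.8.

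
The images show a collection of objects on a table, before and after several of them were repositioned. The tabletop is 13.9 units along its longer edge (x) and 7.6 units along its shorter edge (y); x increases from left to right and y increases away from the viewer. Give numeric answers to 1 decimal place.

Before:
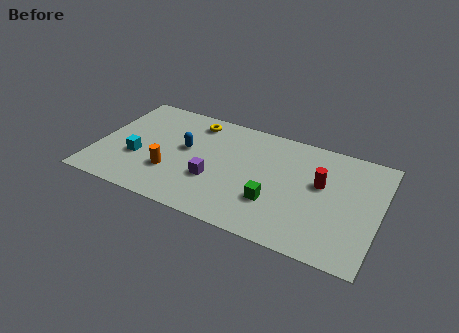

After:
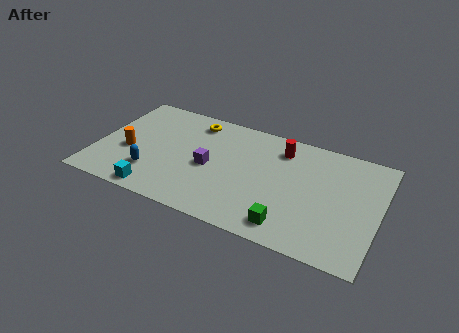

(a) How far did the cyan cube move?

2.3

The cyan cube was near (2.1, 2.8) before and (3.3, 0.8) after, so it travelled √(1.2² + 2.0²) ≈ 2.3 units.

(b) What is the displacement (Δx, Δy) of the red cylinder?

(-2.1, 1.6)

The red cylinder was at about (11.0, 4.5) and moved to about (8.9, 6.1).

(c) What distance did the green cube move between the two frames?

1.5

The green cube was near (8.9, 2.4) before and (9.8, 1.2) after, so it travelled √(0.9² + 1.2²) ≈ 1.5 units.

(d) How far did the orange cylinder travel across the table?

2.3

From (3.8, 2.4) to (1.6, 3.1), the orange cylinder covered √(2.2² + 0.7²) ≈ 2.3 units.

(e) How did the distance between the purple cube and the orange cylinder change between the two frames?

+1.9

The distance was about 2.1 in the first image and 4.0 in the second, so they moved 1.9 units further apart.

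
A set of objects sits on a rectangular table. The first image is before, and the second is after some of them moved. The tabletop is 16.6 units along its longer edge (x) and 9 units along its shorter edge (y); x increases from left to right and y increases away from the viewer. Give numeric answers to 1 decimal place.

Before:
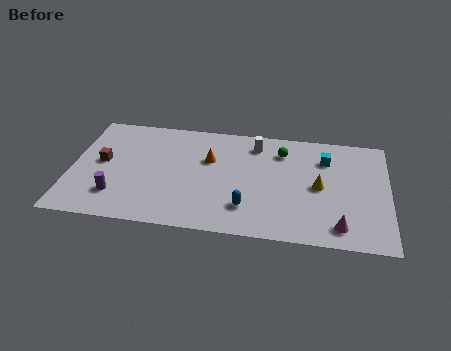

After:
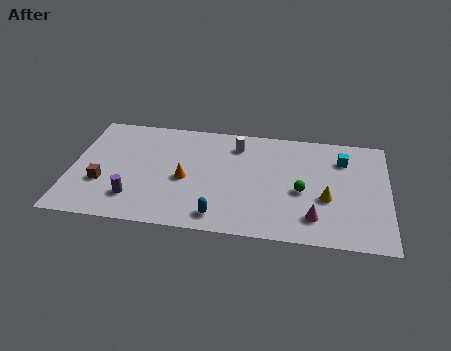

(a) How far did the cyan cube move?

0.9

The cyan cube moved from about (13.3, 6.7) to (14.2, 6.8), a distance of √(0.9² + 0.1²) ≈ 0.9.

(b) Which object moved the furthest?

the green sphere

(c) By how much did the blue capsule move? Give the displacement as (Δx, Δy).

(-1.4, -0.9)

From the two frames, the blue capsule sits at roughly (9.3, 2.2) before and (7.9, 1.3) after.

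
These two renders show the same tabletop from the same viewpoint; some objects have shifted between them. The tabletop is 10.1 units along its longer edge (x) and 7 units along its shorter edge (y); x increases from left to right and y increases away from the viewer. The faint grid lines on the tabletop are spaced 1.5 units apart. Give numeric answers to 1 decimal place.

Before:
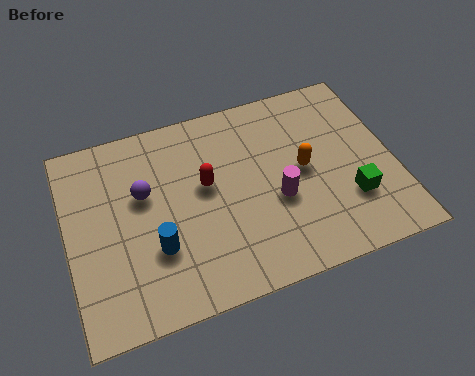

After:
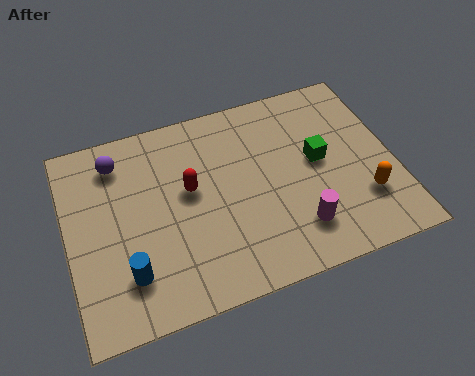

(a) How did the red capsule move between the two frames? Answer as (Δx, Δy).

(-0.5, 0.0)

The red capsule was at about (4.3, 4.0) and moved to about (3.8, 4.0).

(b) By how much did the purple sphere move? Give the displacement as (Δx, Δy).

(-0.7, 1.4)

The purple sphere was at about (2.4, 4.3) and moved to about (1.7, 5.7).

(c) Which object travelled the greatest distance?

the orange capsule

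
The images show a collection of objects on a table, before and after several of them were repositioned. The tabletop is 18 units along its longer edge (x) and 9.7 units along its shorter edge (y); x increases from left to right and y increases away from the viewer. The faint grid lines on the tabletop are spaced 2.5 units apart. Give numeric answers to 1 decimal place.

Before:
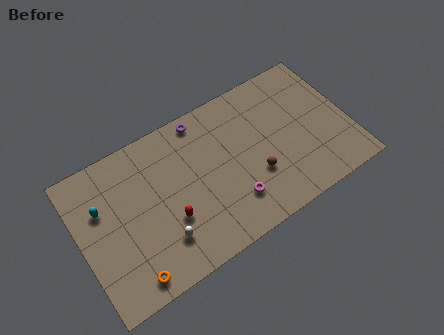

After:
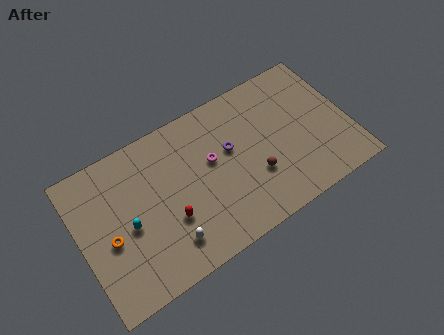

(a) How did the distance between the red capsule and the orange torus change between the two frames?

+0.3

They were about 3.7 units apart before and 4.0 after — 0.3 units further apart.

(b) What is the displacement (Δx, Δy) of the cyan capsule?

(1.5, -2.0)

From the two frames, the cyan capsule sits at roughly (1.6, 6.4) before and (3.1, 4.4) after.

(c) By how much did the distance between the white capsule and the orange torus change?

+1.6

The distance was about 2.6 in the first image and 4.2 in the second, so they moved 1.6 units further apart.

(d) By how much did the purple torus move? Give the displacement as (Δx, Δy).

(1.5, -2.9)

The purple torus started near (8.7, 8.7) and ended near (10.2, 5.8).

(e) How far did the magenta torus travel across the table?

3.4

From (9.8, 2.4) to (8.9, 5.7), the magenta torus covered √(0.9² + 3.3²) ≈ 3.4 units.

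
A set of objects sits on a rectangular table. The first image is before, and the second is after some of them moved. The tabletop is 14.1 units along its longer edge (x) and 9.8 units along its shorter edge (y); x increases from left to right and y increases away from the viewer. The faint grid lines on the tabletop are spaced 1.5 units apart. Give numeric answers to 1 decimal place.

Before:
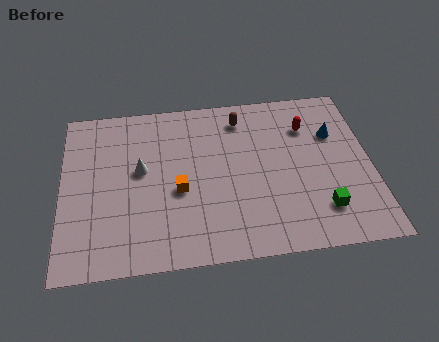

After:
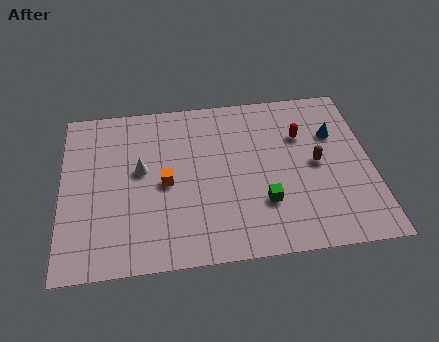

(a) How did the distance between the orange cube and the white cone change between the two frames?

-0.8

Before: roughly 2.2 units apart; after: 1.4. That's 0.8 units closer together.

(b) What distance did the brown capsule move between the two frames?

4.6

The brown capsule was near (8.3, 8.1) before and (11.6, 4.9) after, so it travelled √(3.3² + 3.2²) ≈ 4.6 units.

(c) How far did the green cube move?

2.7

The green cube moved from about (11.7, 2.2) to (9.1, 2.9), a distance of √(2.6² + 0.7²) ≈ 2.7.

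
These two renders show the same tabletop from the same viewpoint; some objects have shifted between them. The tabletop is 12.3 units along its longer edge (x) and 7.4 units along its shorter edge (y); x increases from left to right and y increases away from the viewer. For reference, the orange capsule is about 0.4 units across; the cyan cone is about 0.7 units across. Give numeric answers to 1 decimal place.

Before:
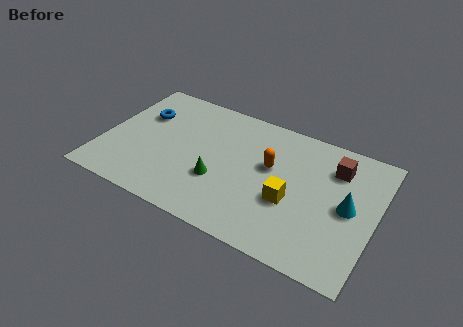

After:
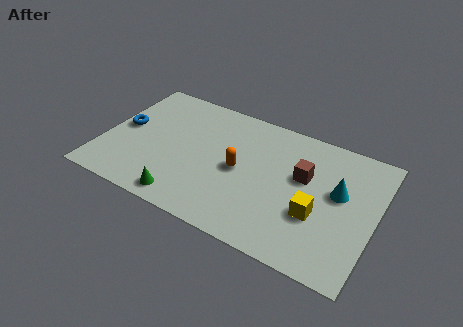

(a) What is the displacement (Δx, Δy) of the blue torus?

(-0.7, -1.1)

The blue torus was at about (1.5, 5.0) and moved to about (0.8, 3.9).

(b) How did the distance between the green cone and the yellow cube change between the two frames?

+2.8

The distance was about 3.2 in the first image and 6.0 in the second, so they moved 2.8 units further apart.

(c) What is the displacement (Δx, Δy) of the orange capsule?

(-1.3, -0.8)

From the two frames, the orange capsule sits at roughly (7.5, 4.4) before and (6.2, 3.6) after.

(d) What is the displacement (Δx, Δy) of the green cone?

(-1.3, -1.7)

The green cone was at about (5.4, 2.6) and moved to about (4.1, 0.9).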